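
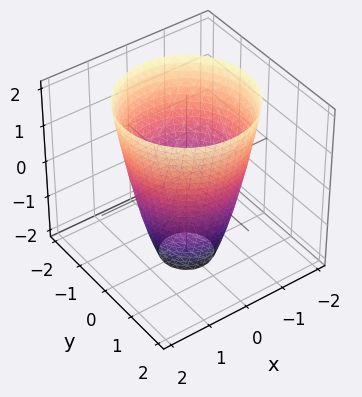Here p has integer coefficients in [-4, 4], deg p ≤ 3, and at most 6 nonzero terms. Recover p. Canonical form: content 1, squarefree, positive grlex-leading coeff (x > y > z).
2*x^2 + 2*y^2 - z - 3

First, deg p = 2. No degree-1 surface has this shape.
Next, symmetries: rotational symmetry about the z-axis ⇒ p depends on x, y only through x² + y².
Next, from the axis intercepts and sections: it misses every integer gridline on the z-axis; a circular section at z = 2 has radius between 1 and 2.
Finally, these observations pin down the coefficients.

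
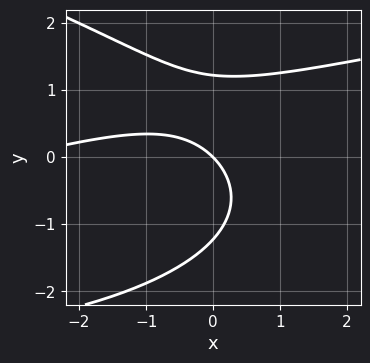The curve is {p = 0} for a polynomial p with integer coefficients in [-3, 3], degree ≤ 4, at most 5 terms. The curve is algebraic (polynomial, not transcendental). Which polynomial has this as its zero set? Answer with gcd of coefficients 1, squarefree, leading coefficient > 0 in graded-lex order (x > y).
2*y^3 - x^2 + 3*x*y - 3*x - 3*y

First, degree: no degree-2 curve has this shape, so deg p = 3.
Next, from the axis intercepts and sections: one y-axis crossing is at y = 0; it meets the x-axis at x = 0 (among the integer gridlines).
Finally, solving for integer coefficients yields p as stated.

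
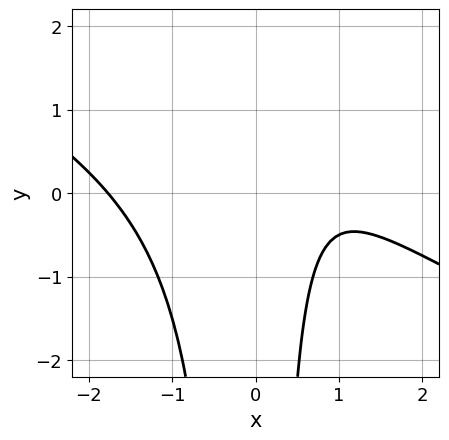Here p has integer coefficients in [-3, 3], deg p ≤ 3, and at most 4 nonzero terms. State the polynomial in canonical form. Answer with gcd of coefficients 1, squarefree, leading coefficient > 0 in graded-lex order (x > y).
(a) deg p = 3. The shape is more complex than any degree-2 curve.
(b) From the axis intercepts and sections: it misses every integer gridline on the y-axis.
(c) Together with the visible shape, these determine p as stated.

x^3 + 2*x^2*y - 2*x + 2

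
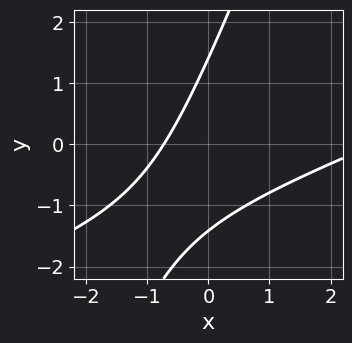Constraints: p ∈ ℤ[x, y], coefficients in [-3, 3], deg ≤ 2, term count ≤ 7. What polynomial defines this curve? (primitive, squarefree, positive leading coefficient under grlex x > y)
x^2 - 3*x*y + y^2 - 2*x - 2

First, degree: the shape is more complex than any degree-1 curve, so deg p = 2.
Finally, solving for integer coefficients yields p as stated.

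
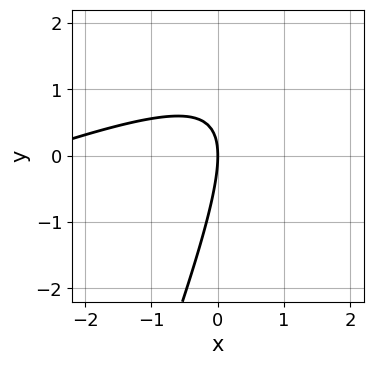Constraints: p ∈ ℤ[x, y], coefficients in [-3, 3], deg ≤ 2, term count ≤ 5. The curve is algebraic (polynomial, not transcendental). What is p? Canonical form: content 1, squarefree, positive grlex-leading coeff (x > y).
x^2 - 3*x*y + y^2 + 3*x

1. The degree is 2 — no degree-1 curve has this shape.
2. Reading off the gridlines: it meets the x-axis at x = 0 (among the integer gridlines); it crosses the y-axis at the gridline y = 0.
3. Putting this together gives p.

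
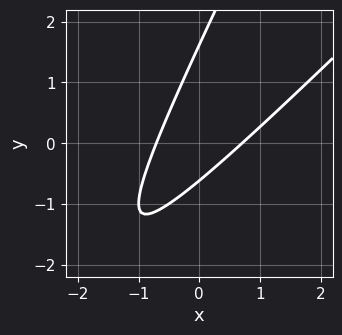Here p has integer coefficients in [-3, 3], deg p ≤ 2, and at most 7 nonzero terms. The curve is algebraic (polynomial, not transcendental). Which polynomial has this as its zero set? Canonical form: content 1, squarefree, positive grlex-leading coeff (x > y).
1. Degree: a generic line meets the curve in up to 2 points, so deg p = 2.
2. Matching integer coefficients to the picture gives p.

2*x^2 - 3*x*y + y^2 - y - 1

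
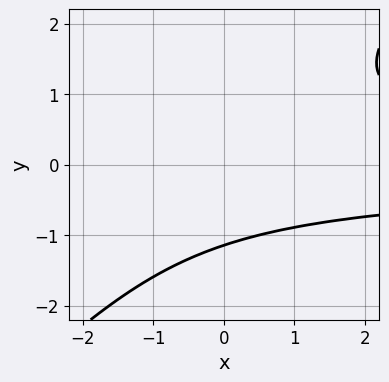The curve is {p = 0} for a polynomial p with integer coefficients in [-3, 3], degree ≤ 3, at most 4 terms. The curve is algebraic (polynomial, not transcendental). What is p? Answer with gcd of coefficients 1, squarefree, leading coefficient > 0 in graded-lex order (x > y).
Degree: no degree-2 curve has this shape, so deg p = 3.
Checking where it meets the axes: the curve avoids every integer x-axis point in the box.
Together with the visible shape, these determine p as stated.

2*x*y^2 - 2*y^3 - 3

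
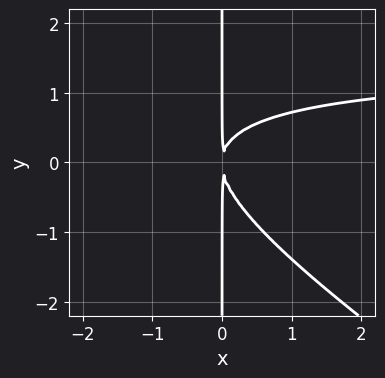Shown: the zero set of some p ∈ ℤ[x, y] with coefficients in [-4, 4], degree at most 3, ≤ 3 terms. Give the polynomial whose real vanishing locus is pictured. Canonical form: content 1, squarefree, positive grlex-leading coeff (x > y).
2*x^2*y + 3*x*y^2 - 3*x^2

deg p = 3.
Checking where it meets the axes: the visible y-axis segment lies entirely on the curve.
Assembling these constraints gives the stated polynomial.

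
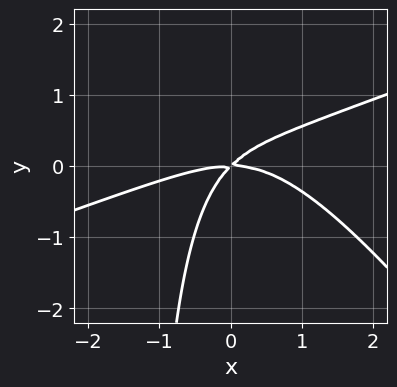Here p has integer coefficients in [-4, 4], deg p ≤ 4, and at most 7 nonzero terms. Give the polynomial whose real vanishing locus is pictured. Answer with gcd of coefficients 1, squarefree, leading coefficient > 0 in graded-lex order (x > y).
(a) Degree: a generic line meets the curve in up to 3 points, so deg p = 3.
(b) Checking where it meets the axes: it crosses the y-axis at the gridline y = 0; one x-axis crossing is at x = 0.
(c) Fitting integer coefficients to these (and the overall shape) gives p.

x^3 - 2*x^2*y - 2*x*y^2 + 3*x*y - 3*y^2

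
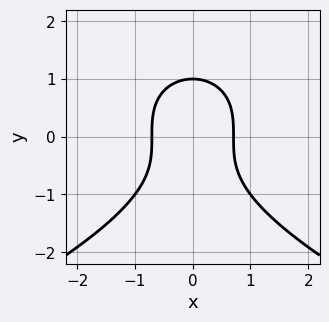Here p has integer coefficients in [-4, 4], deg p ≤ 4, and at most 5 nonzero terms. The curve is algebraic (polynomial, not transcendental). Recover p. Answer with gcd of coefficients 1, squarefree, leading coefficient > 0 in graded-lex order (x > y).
(a) The degree is 3 — a generic line meets the curve in up to 3 points.
(b) Symmetries: mirror symmetry x ↦ −x ⇒ only even powers of x.
(c) Observable constraints: one y-axis crossing is at y = 1.
(d) Together with the visible shape, these determine p as stated.

y^3 + 2*x^2 - 1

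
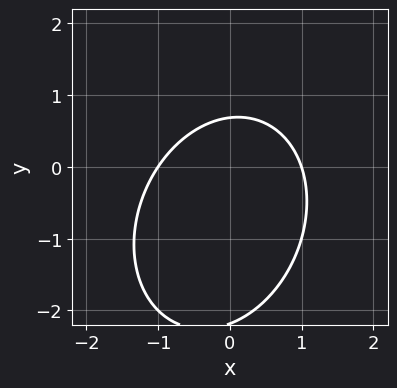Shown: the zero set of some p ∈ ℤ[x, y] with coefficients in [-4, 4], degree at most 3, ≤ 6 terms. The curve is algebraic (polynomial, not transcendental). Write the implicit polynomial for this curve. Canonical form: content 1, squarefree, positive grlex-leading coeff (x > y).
3*x^2 - x*y + 2*y^2 + 3*y - 3

(a) The degree is 2 — a generic line meets the curve in up to 2 points.
(b) Against the integer gridlines: among the integer gridlines, it crosses the x-axis at x ∈ {-1, 1}.
(c) Assembling these constraints gives the stated polynomial.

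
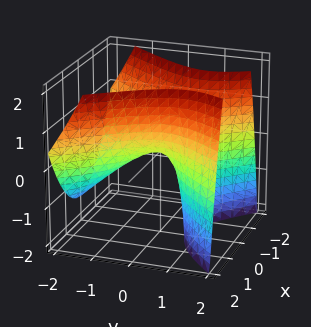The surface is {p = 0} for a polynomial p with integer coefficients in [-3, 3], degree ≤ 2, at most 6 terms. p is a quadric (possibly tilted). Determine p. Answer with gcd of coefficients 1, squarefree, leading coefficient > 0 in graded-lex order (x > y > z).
3*x^2 - 2*y^2 + 2*y*z - 2*z

The degree is 2 — the shape is more complex than any degree-1 surface.
Against the integer gridlines: one x-axis crossing is at x = 0; it meets the z-axis at z = 0 (among the integer gridlines).
The integer polynomial consistent with all of this is the stated p.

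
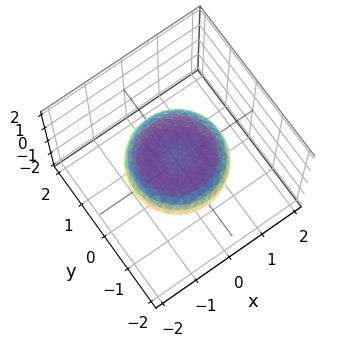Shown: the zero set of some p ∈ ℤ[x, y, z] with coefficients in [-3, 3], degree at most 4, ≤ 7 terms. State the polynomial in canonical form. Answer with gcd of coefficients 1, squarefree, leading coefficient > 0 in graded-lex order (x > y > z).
1. Degree: no degree-3 surface has this shape, so deg p = 4.
2. Symmetries: every cross-section ⟂ z is a circle, so x, y appear only via x² + y².
3. Observable constraints: a circular section at z = 0 has radius between 1 and 2.
4. These observations pin down the coefficients.

x^4 + 2*x^2*y^2 + y^4 - x^2 - y^2 + 3*z^2 - 1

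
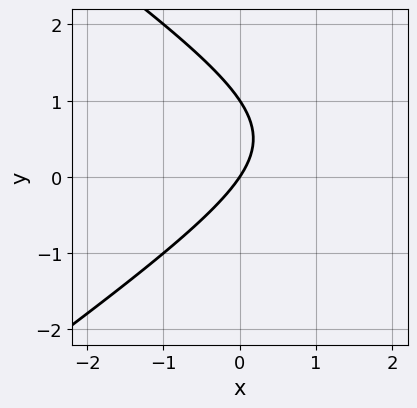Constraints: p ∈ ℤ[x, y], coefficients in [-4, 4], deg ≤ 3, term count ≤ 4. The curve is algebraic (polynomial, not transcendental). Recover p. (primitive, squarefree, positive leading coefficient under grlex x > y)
First, deg p = 2.
Then, from the axis intercepts and sections: the y-axis gridline crossings are at y ∈ {0, 1}; it crosses the x-axis at the gridline x = 0.
Finally, fitting integer coefficients to these (and the overall shape) gives p.

x^2 - 2*y^2 - 3*x + 2*y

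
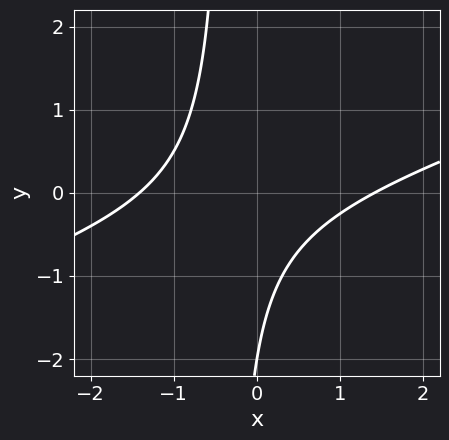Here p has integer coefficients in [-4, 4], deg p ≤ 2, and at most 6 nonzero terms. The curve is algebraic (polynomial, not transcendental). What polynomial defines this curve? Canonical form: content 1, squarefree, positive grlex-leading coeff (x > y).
x^2 - 3*x*y - y - 2

1. deg p = 2. No degree-1 curve has this shape.
2. From the visible intercepts: it crosses the y-axis at the gridline y = -2.
3. Putting this together gives p.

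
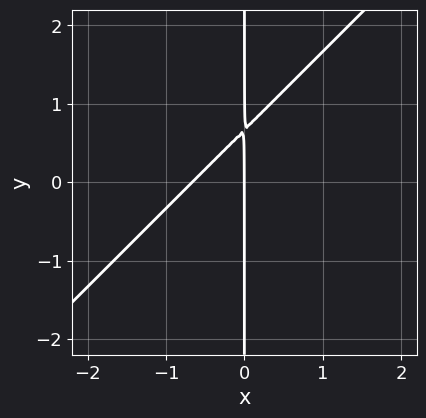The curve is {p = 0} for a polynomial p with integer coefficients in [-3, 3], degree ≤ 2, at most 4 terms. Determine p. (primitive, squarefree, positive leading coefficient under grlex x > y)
3*x^2 - 3*x*y + 2*x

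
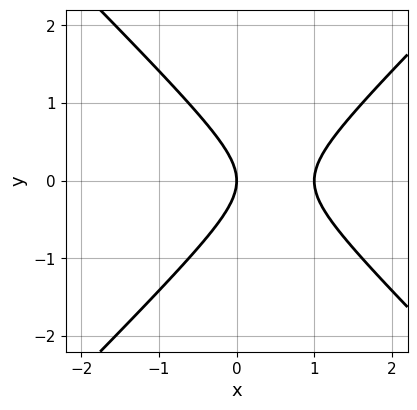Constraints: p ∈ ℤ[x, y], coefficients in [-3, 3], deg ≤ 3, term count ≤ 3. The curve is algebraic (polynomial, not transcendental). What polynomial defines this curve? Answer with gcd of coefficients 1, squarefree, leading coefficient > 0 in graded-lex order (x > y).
x^2 - y^2 - x

1. deg p = 2.
2. Symmetries: it's symmetric under y → −y, forcing even powers of y.
3. From the visible intercepts: the x-axis gridline crossings are at x ∈ {0, 1}; it crosses the y-axis at the gridline y = 0.
4. Putting this together gives p.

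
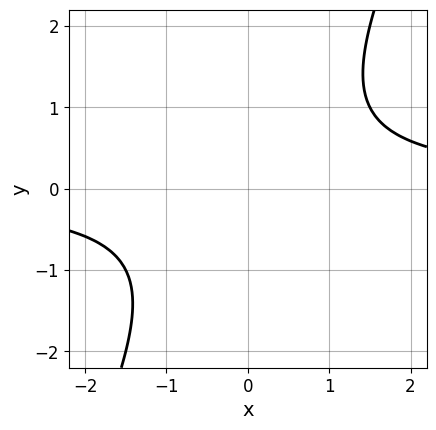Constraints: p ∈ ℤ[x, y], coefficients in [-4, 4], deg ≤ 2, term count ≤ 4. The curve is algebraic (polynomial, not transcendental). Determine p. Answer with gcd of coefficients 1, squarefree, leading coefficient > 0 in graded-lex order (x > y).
2*x*y - y^2 - 2

Degree: a generic line meets the curve in up to 2 points, so deg p = 2.
From the visible intercepts: no x-intercept at any integer in the box; the curve avoids every integer y-axis point in the box.
Putting this together gives p.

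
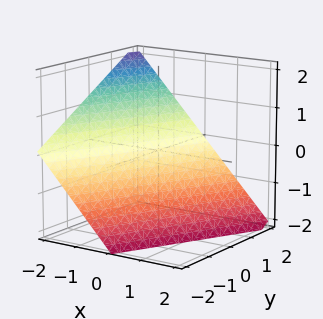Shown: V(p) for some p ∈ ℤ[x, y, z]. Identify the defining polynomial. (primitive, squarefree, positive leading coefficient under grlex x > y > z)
2*x - y + 2*z + 2

1. The degree is 1 — every cross-section is a straight line — this is a plane.
2. Checking where it meets the axes: it crosses the y-axis at the gridline y = 2; it meets the z-axis at z = -1 (among the integer gridlines); it meets the x-axis at x = -1 (among the integer gridlines).
3. Solving for integer coefficients yields p as stated.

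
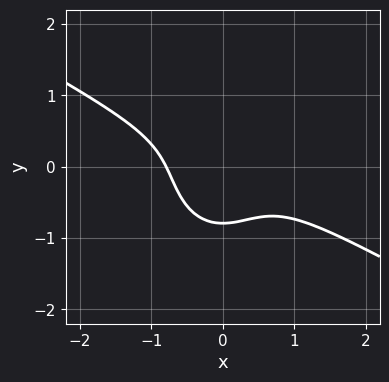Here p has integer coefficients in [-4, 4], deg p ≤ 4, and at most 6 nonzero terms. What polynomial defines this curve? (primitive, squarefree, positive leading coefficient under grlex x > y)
First, the degree is 3 — the shape is more complex than any degree-2 curve.
Finally, solving for integer coefficients yields p as stated.

2*x^3 + 3*x^2*y + 2*y^3 + 1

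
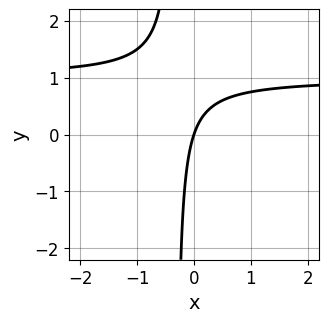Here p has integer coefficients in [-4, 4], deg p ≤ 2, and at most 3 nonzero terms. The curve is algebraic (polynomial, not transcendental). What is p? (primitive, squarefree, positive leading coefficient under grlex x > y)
3*x*y - 3*x + y

(a) The degree is 2 — no degree-1 curve has this shape.
(b) From the axis intercepts and sections: it crosses the y-axis at the gridline y = 0; it crosses the x-axis at the gridline x = 0.
(c) These observations pin down the coefficients.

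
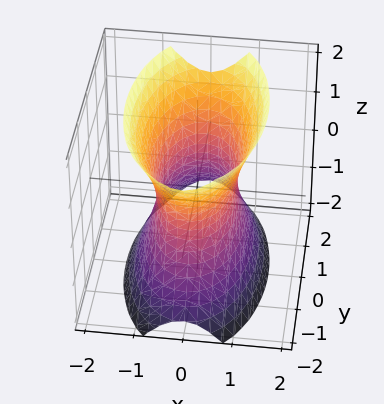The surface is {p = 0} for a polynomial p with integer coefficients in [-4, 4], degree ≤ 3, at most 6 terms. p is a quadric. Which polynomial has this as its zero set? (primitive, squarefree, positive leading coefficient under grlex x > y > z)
(a) deg p = 2. An hourglass — one-sheet hyperboloid; a quadric.
(b) Symmetries: the y ↦ −y reflection is a symmetry, so y appears only in even powers; mirror symmetry z ↦ −z ⇒ only even powers of z; mirror symmetry x ↦ −x ⇒ only even powers of x.
(c) Observable constraints: no z-intercept at any integer in the box.
(d) Putting this together gives p.

3*x^2 + y^2 - z^2 - 2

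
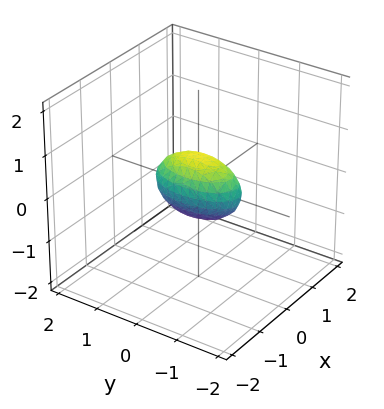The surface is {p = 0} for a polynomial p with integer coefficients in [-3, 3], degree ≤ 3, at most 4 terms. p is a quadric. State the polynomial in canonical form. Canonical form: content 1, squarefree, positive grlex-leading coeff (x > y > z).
(a) The degree is 2 — bounded and convex; a quadric.
(b) Symmetries: the y ↦ −y reflection is a symmetry, so y appears only in even powers; mirror symmetry z ↦ −z ⇒ only even powers of z; it's symmetric under x → −x, forcing even powers of x.
(c) From the axis intercepts and sections: the y-axis gridline crossings are at y ∈ {-1, 1}.
(d) Fitting integer coefficients to these (and the overall shape) gives p.

3*x^2 + y^2 + 2*z^2 - 1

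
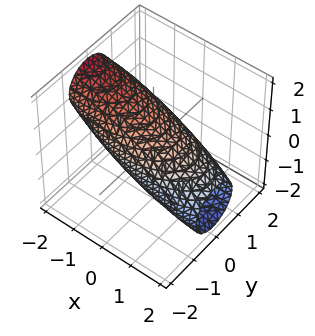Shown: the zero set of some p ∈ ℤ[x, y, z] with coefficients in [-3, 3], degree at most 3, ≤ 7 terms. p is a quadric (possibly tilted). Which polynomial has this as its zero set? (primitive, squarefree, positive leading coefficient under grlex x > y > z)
x^2 + 3*x*z + 3*y^2 + 3*z^2 - 3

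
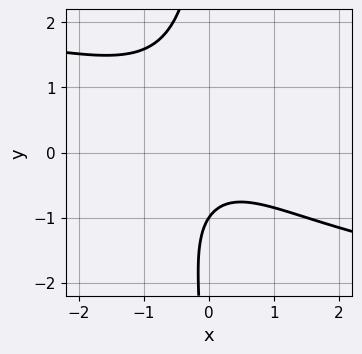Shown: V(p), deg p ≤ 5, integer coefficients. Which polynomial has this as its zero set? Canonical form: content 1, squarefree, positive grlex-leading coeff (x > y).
The degree is 4 — no degree-3 curve has this shape.
Observable constraints: it meets the y-axis at y = -1 (among the integer gridlines); the curve avoids every integer x-axis point in the box.
Assembling these constraints gives the stated polynomial.

x*y^3 + 2*x^2 + 2*x*y + 2*y + 2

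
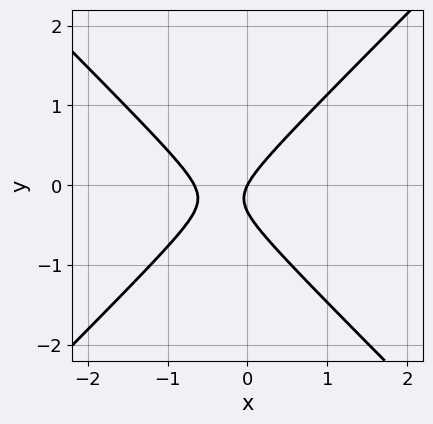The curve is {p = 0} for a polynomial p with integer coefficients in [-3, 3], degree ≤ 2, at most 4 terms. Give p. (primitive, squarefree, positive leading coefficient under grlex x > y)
3*x^2 - 3*y^2 + 2*x - y

(a) Degree: no degree-1 curve has this shape, so deg p = 2.
(b) Reading off the gridlines: it crosses the y-axis at the gridline y = 0; it crosses the x-axis at the gridline x = 0.
(c) The integer polynomial consistent with all of this is the stated p.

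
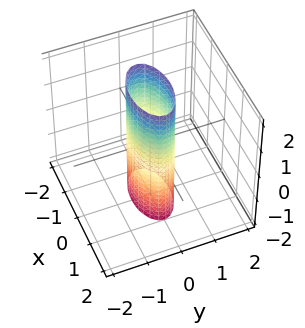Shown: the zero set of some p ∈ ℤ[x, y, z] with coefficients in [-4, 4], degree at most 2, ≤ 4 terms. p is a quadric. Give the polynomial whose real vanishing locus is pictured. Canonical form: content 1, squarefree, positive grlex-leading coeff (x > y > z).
x^2 + 3*y^2 - 1

First, deg p = 2. Constant cross-section along one axis; a quadric.
Next, symmetries: mirror symmetry x ↦ −x ⇒ only even powers of x; mirror symmetry y ↦ −y ⇒ only even powers of y; the z ↦ −z reflection is a symmetry, so z appears only in even powers.
Then, observable constraints: the surface avoids every integer z-axis point in the box; among the integer gridlines, it crosses the x-axis at x ∈ {-1, 1}.
Finally, the integer polynomial consistent with all of this is the stated p.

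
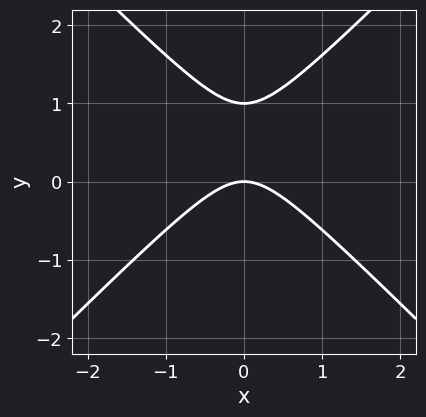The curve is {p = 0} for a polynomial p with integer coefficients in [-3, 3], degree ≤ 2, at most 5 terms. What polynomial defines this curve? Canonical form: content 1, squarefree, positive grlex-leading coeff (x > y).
(a) deg p = 2. A generic line meets the curve in up to 2 points.
(b) Symmetries: it's symmetric under x → −x, forcing even powers of x.
(c) Observable constraints: among the integer gridlines, it crosses the y-axis at y ∈ {0, 1}; it crosses the x-axis at the gridline x = 0.
(d) Matching integer coefficients to the picture gives p.

x^2 - y^2 + y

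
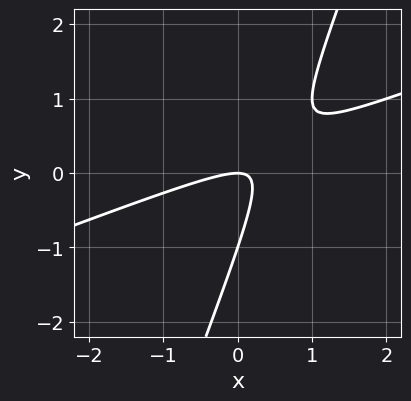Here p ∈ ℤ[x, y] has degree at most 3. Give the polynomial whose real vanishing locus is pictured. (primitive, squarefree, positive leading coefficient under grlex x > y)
x^2 - 3*x*y + y^2 + y

(a) deg p = 2. No degree-1 curve has this shape.
(b) From the axis intercepts and sections: one x-axis crossing is at x = 0; the y-axis gridline crossings are at y ∈ {-1, 0}.
(c) Putting this together gives p.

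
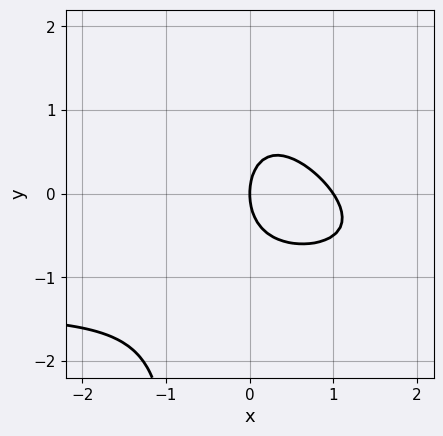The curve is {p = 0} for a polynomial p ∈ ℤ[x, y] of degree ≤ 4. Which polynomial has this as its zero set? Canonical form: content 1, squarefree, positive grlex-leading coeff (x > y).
(a) deg p = 3. The shape is more complex than any degree-2 curve.
(b) Against the integer gridlines: one y-axis crossing is at y = 0; among the integer gridlines, it crosses the x-axis at x ∈ {0, 1}.
(c) Fitting integer coefficients to these (and the overall shape) gives p.

2*x^2*y + 2*x*y^2 + 3*x^2 + 2*y^2 - 3*x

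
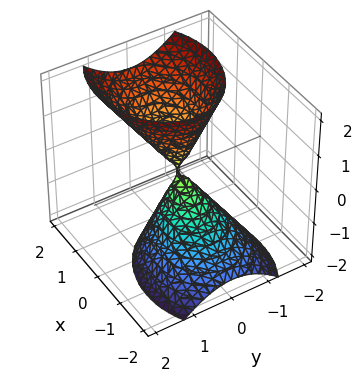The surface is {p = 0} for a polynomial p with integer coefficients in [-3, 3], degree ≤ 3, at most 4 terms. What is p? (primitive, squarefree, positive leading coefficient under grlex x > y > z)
First, I count 2 distinct pieces.
Next, the degree is 2 — a generic line meets the surface in up to 2 points.
Then, from the visible intercepts: it meets the z-axis at z = 0 (among the integer gridlines); one y-axis crossing is at y = 0; it crosses the x-axis at the gridline x = 0.
Finally, putting this together gives p.

2*x^2 - 2*x*z + 3*y^2 - z^2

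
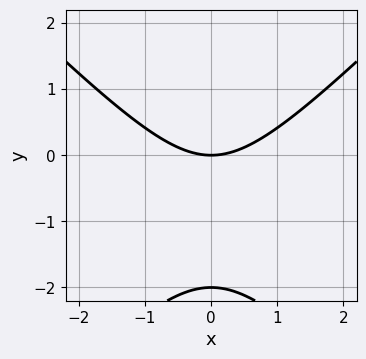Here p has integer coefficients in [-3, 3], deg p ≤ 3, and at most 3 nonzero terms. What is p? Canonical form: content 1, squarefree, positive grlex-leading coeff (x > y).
x^2 - y^2 - 2*y

(a) Degree: no degree-1 curve has this shape, so deg p = 2.
(b) Symmetries: mirror symmetry x ↦ −x ⇒ only even powers of x.
(c) From the axis intercepts and sections: among the integer gridlines, it crosses the y-axis at y ∈ {-2, 0}; it meets the x-axis at x = 0 (among the integer gridlines).
(d) The integer polynomial consistent with all of this is the stated p.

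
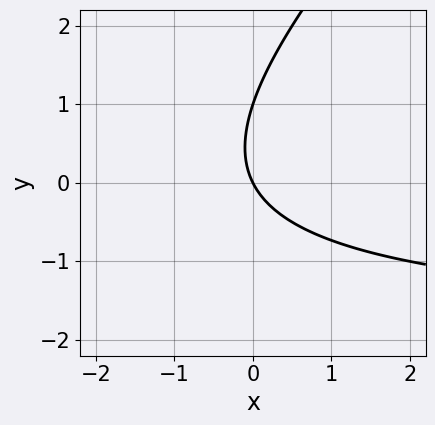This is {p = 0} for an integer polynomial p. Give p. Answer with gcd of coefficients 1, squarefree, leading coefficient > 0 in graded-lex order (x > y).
x*y - y^2 + 2*x + y

1. Degree: the shape is more complex than any degree-1 curve, so deg p = 2.
2. From the axis intercepts and sections: it crosses the x-axis at the gridline x = 0; the y-axis gridline crossings are at y ∈ {0, 1}.
3. Solving for integer coefficients yields p as stated.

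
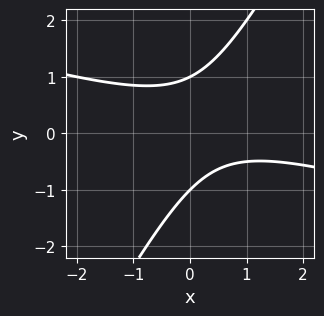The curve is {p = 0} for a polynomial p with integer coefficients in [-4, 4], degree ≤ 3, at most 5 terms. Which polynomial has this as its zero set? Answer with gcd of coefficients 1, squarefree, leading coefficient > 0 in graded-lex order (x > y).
x^2 + 3*x*y - 2*y^2 - x + 2

1. The degree is 2 — the shape is more complex than any degree-1 curve.
2. From the axis intercepts and sections: among the integer gridlines, it crosses the y-axis at y ∈ {-1, 1}; it misses every integer gridline on the x-axis.
3. Together with the visible shape, these determine p as stated.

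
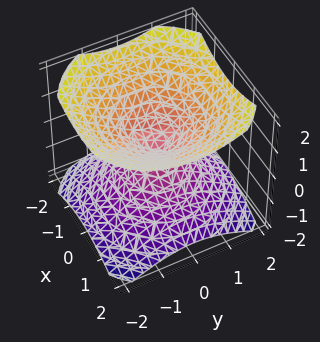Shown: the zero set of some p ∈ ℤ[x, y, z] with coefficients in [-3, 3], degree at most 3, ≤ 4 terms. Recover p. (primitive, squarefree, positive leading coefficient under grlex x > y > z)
2*x^2 + 2*y^2 - 3*z^2

First, the picture has 2 separate pieces. Treating them together as one polynomial.
Next, degree: a double cone through the origin; a quadric, so deg p = 2.
Next, by symmetry, every cross-section ⟂ z is a circle, so x, y appear only via x² + y²; it's symmetric under z → −z, forcing even powers of z.
Then, against the integer gridlines: a circular section at z = -1 has radius between 1 and 2; one y-axis crossing is at y = 0.
Finally, these observations pin down the coefficients.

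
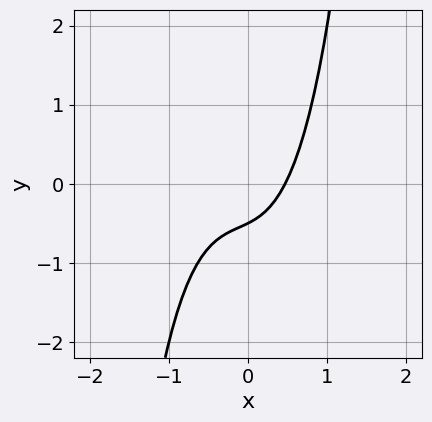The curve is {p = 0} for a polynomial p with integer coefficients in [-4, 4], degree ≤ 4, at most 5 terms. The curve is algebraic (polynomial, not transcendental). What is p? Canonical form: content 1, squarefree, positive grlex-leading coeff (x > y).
3*x^3 + x^2 + x - 2*y - 1

1. Degree: no degree-2 curve has this shape, so deg p = 3.
2. Solving for integer coefficients yields p as stated.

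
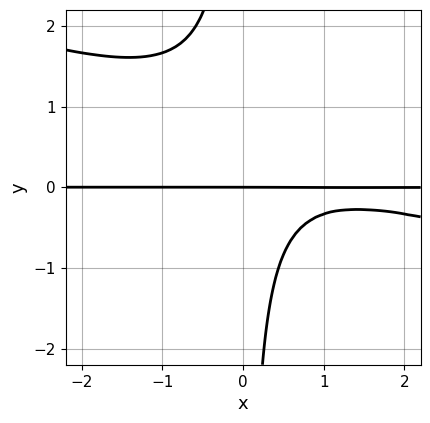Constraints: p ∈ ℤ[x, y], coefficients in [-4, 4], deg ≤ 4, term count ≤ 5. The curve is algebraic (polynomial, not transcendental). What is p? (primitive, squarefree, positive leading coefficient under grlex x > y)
First, deg p = 3. The shape is more complex than any degree-2 curve.
Then, from the axis intercepts and sections: every point of the x-axis in the box is on the curve; it meets the y-axis at y = 0 (among the integer gridlines).
Finally, the integer polynomial consistent with all of this is the stated p.

x^2*y + 3*x*y^2 - 2*x*y + 2*y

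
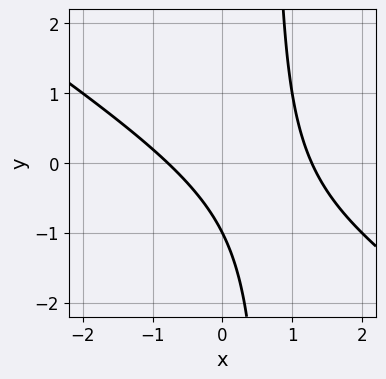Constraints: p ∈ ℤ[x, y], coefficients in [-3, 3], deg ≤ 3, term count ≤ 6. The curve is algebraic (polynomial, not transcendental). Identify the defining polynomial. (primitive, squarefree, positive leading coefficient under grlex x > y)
2*x^2 + 3*x*y - x - 2*y - 2

(a) Degree: no degree-1 curve has this shape, so deg p = 2.
(b) Against the integer gridlines: it meets the y-axis at y = -1 (among the integer gridlines).
(c) The integer polynomial consistent with all of this is the stated p.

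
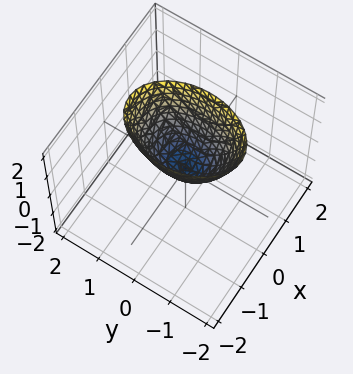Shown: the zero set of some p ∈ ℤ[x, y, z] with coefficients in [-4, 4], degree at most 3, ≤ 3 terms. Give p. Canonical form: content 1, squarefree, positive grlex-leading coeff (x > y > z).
deg p = 2.
Symmetries: the y ↦ −y reflection is a symmetry, so y appears only in even powers; mirror symmetry x ↦ −x ⇒ only even powers of x.
Reading off the gridlines: it crosses the x-axis at the gridline x = 0; it crosses the z-axis at the gridline z = 0; it meets the y-axis at y = 0 (among the integer gridlines).
Assembling these constraints gives the stated polynomial.

2*x^2 + y^2 - z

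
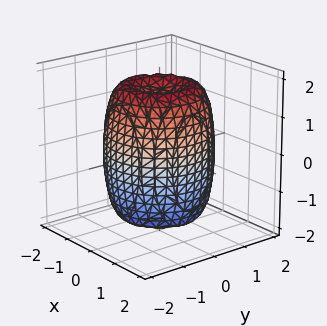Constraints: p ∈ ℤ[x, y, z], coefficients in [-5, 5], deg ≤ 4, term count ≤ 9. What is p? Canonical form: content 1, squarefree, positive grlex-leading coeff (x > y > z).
deg p = 4.
Symmetries: the surface is invariant under rotation about z: p = q(x² + y², z).
Against the integer gridlines: a circular section at z = 0 has radius between 1 and 2.
Assembling these constraints gives the stated polynomial.

2*x^4 + 4*x^2*y^2 + 2*y^4 - 3*x^2 - 3*y^2 + z^2 - 2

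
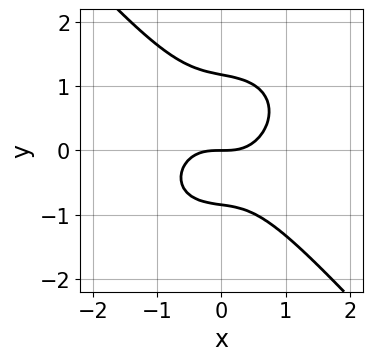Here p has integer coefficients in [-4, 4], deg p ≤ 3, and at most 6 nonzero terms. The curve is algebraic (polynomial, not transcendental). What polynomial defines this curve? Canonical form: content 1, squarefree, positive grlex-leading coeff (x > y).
First, the degree is 3 — a generic line meets the curve in up to 3 points.
Next, checking where it meets the axes: it meets the x-axis at x = 0 (among the integer gridlines); it crosses the y-axis at the gridline y = 0.
Finally, assembling these constraints gives the stated polynomial.

3*x^3 + x*y^2 + 3*y^3 - y^2 - 3*y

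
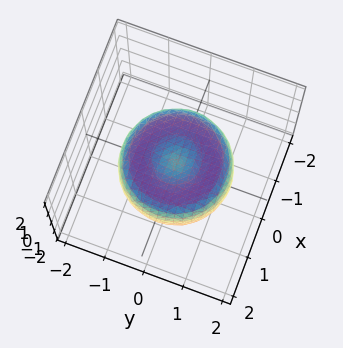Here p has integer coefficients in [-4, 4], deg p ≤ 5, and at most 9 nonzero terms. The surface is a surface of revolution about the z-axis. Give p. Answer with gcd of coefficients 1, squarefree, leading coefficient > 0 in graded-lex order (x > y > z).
1. The degree is 4 — no degree-3 surface has this shape.
2. By symmetry, every cross-section ⟂ z is a circle, so x, y appear only via x² + y².
3. Checking where it meets the axes: a circular section at z = 0 has radius between 1 and 2.
4. Putting this together gives p.

2*x^4 + 4*x^2*y^2 + 2*y^4 - 3*x^2 - 3*y^2 + 3*z^2 - 1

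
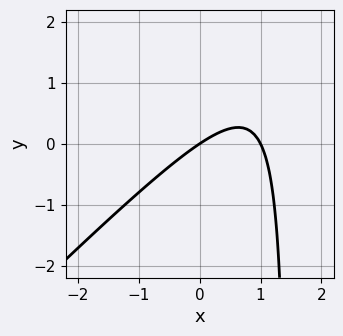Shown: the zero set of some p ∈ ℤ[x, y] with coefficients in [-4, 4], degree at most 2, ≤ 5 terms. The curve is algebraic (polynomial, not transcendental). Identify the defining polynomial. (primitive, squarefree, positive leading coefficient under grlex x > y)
2*x^2 - 2*x*y - 2*x + 3*y

1. Degree: no degree-1 curve has this shape, so deg p = 2.
2. Observable constraints: it meets the y-axis at y = 0 (among the integer gridlines); the x-axis gridline crossings are at x ∈ {0, 1}.
3. Matching integer coefficients to the picture gives p.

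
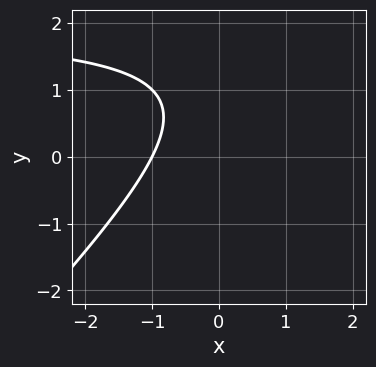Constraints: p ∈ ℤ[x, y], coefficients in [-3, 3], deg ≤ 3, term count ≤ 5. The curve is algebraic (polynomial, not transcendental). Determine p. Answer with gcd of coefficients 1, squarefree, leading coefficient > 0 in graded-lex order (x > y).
x*y - y^2 - 2*x + 2*y - 2

Degree: no degree-1 curve has this shape, so deg p = 2.
Reading off the gridlines: it meets the x-axis at x = -1 (among the integer gridlines); it misses every integer gridline on the y-axis.
Fitting integer coefficients to these (and the overall shape) gives p.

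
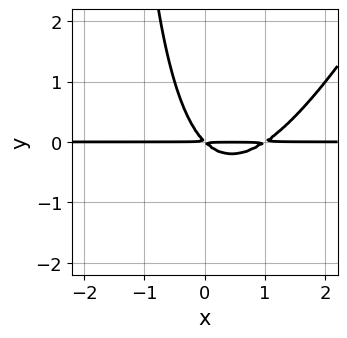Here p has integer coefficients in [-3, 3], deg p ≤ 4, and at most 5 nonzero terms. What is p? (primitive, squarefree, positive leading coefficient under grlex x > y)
2*x^2*y - x*y^2 - 2*x*y - 2*y^2

Degree: the shape is more complex than any degree-2 curve, so deg p = 3.
Reading off the gridlines: every point of the x-axis in the box is on the curve.
Assembling these constraints gives the stated polynomial.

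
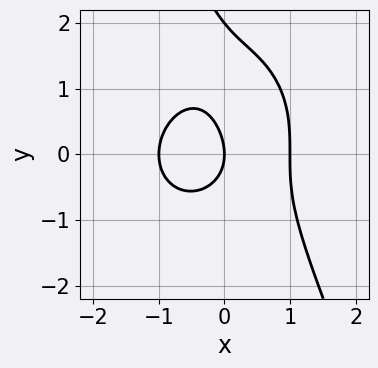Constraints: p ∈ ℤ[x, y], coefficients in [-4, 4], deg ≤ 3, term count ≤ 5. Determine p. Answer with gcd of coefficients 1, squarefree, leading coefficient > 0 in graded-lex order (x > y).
3*x^3 + 2*x*y^2 + y^3 - 2*y^2 - 3*x

1. deg p = 3. A generic line meets the curve in up to 3 points.
2. Observable constraints: the x-axis gridline crossings are at x ∈ {-1, 0, 1}; the y-axis gridline crossings are at y ∈ {0, 2}.
3. Putting this together gives p.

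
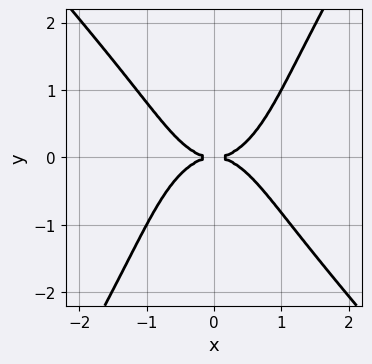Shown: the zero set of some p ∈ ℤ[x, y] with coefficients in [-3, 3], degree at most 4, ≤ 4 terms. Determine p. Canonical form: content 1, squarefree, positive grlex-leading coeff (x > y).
(a) The degree is 4 — no degree-3 curve has this shape.
(b) Checking where it meets the axes: it meets the x-axis at x = 0 (among the integer gridlines); one y-axis crossing is at y = 0.
(c) Together with the visible shape, these determine p as stated.

3*x^4 + x*y^3 - y^4 - 3*y^2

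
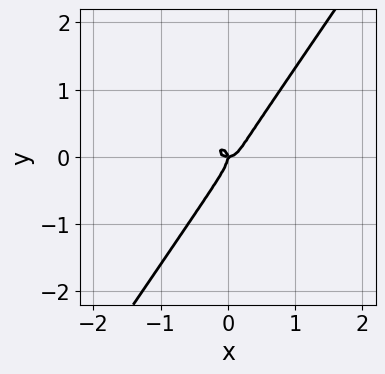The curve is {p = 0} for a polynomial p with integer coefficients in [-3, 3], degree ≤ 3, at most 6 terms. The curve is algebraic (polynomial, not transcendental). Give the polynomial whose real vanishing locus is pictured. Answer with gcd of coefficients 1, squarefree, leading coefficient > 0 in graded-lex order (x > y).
3*x^3 + 3*x*y^2 - 3*y^3 - x*y

1. deg p = 3. No degree-2 curve has this shape.
2. Observable constraints: one y-axis crossing is at y = 0; it meets the x-axis at x = 0 (among the integer gridlines).
3. Solving for integer coefficients yields p as stated.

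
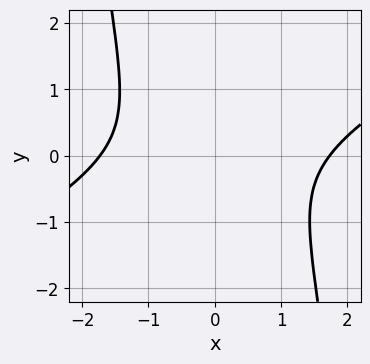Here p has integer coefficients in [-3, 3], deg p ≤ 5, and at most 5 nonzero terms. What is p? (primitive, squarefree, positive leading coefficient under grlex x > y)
x^4 - 2*x^3*y - 2*x^2 - 3*y^2 - 3

First, degree: a generic line meets the curve in up to 4 points, so deg p = 4.
Then, from the axis intercepts and sections: no y-intercept at any integer in the box.
Finally, the integer polynomial consistent with all of this is the stated p.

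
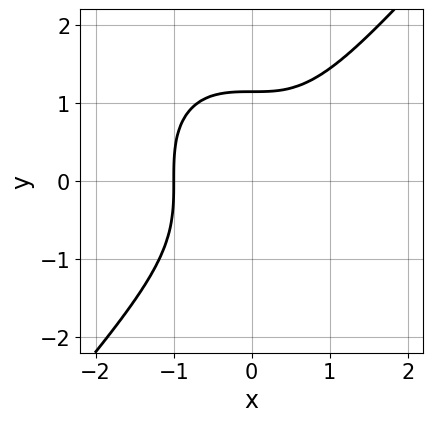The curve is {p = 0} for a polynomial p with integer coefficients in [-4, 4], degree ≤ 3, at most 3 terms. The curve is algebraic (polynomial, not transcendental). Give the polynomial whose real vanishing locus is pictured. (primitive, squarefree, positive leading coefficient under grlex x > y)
3*x^3 - 2*y^3 + 3

Degree: the shape is more complex than any degree-2 curve, so deg p = 3.
Reading off the gridlines: it crosses the x-axis at the gridline x = -1.
Together with the visible shape, these determine p as stated.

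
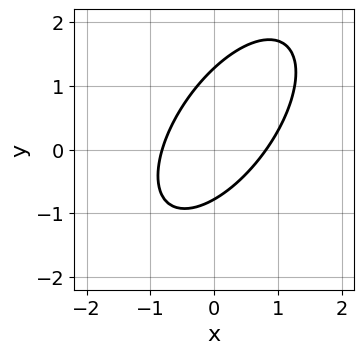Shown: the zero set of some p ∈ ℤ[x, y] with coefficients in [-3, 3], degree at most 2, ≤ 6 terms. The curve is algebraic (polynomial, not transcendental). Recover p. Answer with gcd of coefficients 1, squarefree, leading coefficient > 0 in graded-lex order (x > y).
First, the degree is 2 — the shape is more complex than any degree-1 curve.
Finally, the integer polynomial consistent with all of this is the stated p.

3*x^2 - 3*x*y + 2*y^2 - y - 2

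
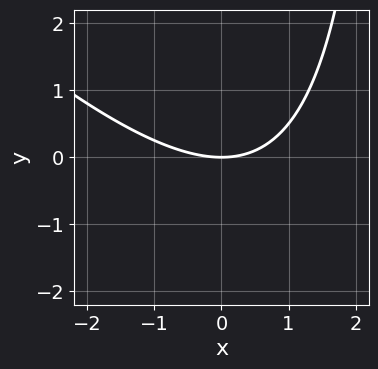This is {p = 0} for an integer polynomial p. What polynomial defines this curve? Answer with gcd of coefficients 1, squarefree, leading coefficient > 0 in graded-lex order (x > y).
x^2 + x*y - 3*y

(a) The degree is 2 — a generic line meets the curve in up to 2 points.
(b) Observable constraints: it meets the y-axis at y = 0 (among the integer gridlines); it meets the x-axis at x = 0 (among the integer gridlines).
(c) These observations pin down the coefficients.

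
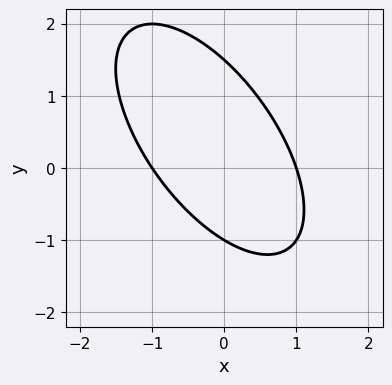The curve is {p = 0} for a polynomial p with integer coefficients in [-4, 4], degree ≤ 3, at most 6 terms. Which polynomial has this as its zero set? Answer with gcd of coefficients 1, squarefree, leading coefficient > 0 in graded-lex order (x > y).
1. deg p = 2.
2. From the visible intercepts: among the integer gridlines, it crosses the x-axis at x ∈ {-1, 1}; one y-axis crossing is at y = -1.
3. Assembling these constraints gives the stated polynomial.

3*x^2 + 3*x*y + 2*y^2 - y - 3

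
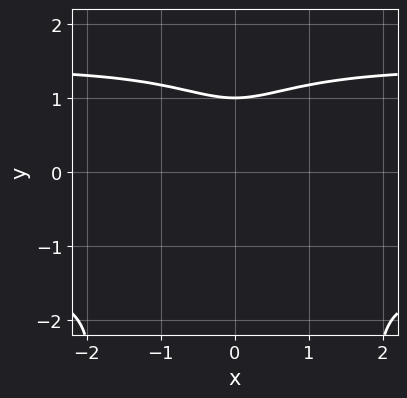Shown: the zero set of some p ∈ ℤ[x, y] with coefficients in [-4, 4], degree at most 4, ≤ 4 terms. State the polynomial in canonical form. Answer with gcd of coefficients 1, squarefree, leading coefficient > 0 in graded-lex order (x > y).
The degree is 4 — the shape is more complex than any degree-3 curve.
Symmetries: the x ↦ −x reflection is a symmetry, so x appears only in even powers.
Against the integer gridlines: one y-axis crossing is at y = 1; it misses every integer gridline on the x-axis.
Fitting integer coefficients to these (and the overall shape) gives p.

x^2*y^2 + y^3 - 2*x^2 - 1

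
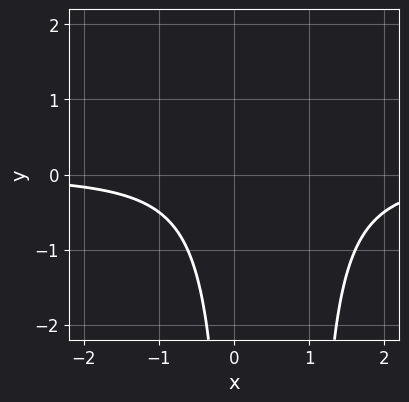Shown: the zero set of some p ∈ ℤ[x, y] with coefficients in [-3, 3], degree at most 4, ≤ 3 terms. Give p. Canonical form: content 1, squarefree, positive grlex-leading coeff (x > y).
1. The degree is 3 — the shape is more complex than any degree-2 curve.
2. Against the integer gridlines: no x-intercept at any integer in the box; no y-intercept at any integer in the box.
3. Matching integer coefficients to the picture gives p.

x^2*y - x*y + 1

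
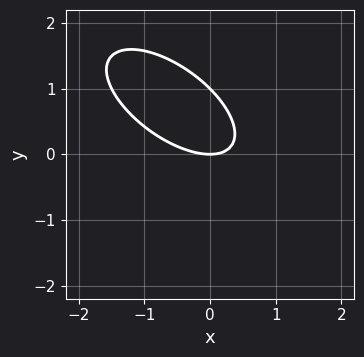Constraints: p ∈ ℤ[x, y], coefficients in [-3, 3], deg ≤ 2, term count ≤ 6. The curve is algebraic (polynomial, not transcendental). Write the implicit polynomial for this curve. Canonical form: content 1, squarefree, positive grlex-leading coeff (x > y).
2*x^2 + 3*x*y + 3*y^2 - 3*y

Degree: no degree-1 curve has this shape, so deg p = 2.
Observable constraints: among the integer gridlines, it crosses the y-axis at y ∈ {0, 1}; one x-axis crossing is at x = 0.
Putting this together gives p.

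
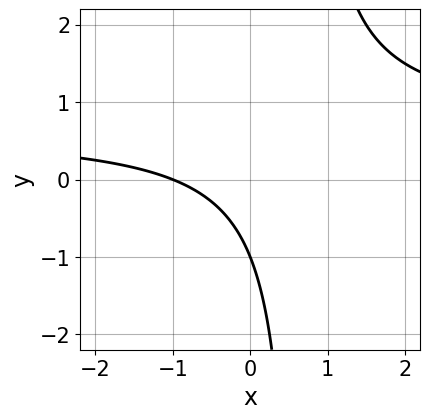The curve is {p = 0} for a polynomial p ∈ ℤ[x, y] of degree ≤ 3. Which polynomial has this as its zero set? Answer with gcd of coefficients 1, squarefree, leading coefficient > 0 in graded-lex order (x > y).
3*x*y - 2*x - 2*y - 2

(a) deg p = 2.
(b) Reading off the gridlines: it crosses the y-axis at the gridline y = -1; it meets the x-axis at x = -1 (among the integer gridlines).
(c) Matching integer coefficients to the picture gives p.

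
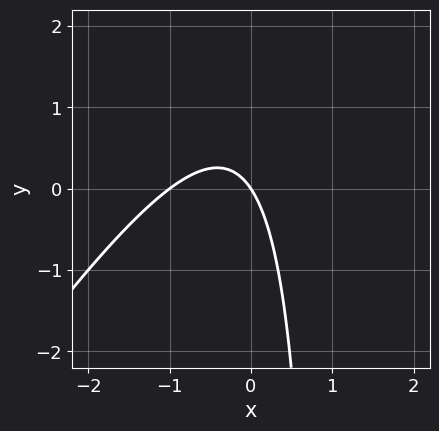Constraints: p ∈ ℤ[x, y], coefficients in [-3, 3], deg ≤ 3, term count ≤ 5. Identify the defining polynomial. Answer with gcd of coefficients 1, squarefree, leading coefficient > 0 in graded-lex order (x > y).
3*x^2 - 2*x*y + 3*x + 2*y

(a) Degree: the shape is more complex than any degree-1 curve, so deg p = 2.
(b) Reading off the gridlines: among the integer gridlines, it crosses the x-axis at x ∈ {-1, 0}; it crosses the y-axis at the gridline y = 0.
(c) Matching integer coefficients to the picture gives p.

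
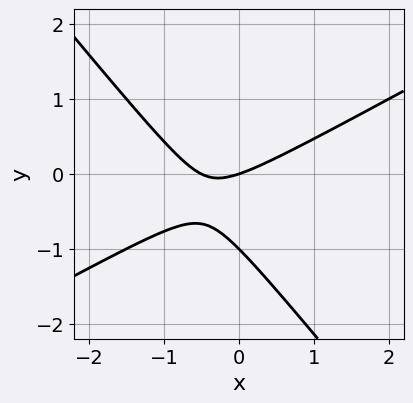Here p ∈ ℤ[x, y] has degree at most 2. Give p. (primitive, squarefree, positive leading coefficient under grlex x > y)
1. Degree: the shape is more complex than any degree-1 curve, so deg p = 2.
2. From the visible intercepts: one x-axis crossing is at x = 0; among the integer gridlines, it crosses the y-axis at y ∈ {-1, 0}.
3. These observations pin down the coefficients.

2*x^2 - 2*x*y - 3*y^2 + x - 3*y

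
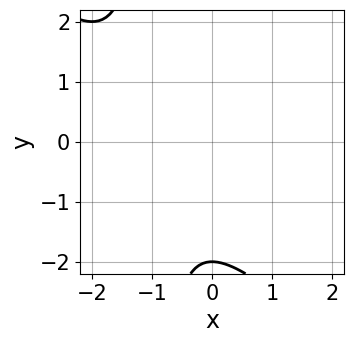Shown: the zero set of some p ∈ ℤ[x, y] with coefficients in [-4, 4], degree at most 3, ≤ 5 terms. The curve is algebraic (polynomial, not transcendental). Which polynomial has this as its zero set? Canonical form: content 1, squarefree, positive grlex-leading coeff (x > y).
1. The degree is 2 — the shape is more complex than any degree-1 curve.
2. Observable constraints: it misses every integer gridline on the x-axis; it crosses the y-axis at the gridline y = -2.
3. Solving for integer coefficients yields p as stated.

x^2 + x*y + 2*x + y + 2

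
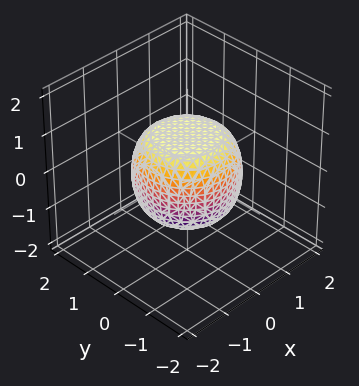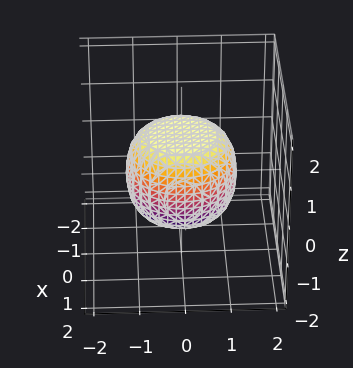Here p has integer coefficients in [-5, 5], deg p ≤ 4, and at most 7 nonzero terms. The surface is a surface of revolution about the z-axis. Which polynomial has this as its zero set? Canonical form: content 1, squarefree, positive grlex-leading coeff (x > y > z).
2*x^4 + 4*x^2*y^2 + 2*y^4 - x^2 - y^2 + 3*z^2 - 3

1. deg p = 4. A generic line meets the surface in up to 4 points.
2. Symmetry: the z-axis is an axis of rotation, so x and y enter only as x² + y².
3. Reading off the gridlines: the z-axis gridline crossings are at z ∈ {-1, 1}; a circular section at z = 1 has radius between 0 and 1.
4. Solving for integer coefficients yields p as stated.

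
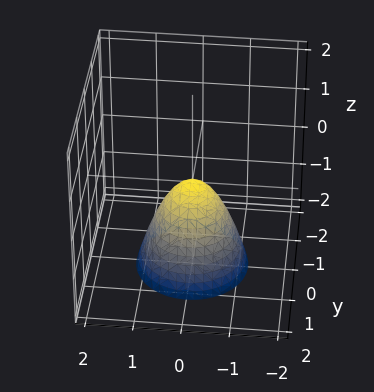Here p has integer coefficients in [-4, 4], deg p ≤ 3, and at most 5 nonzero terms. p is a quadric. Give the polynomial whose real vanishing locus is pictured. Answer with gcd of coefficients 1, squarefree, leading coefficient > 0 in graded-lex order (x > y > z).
First, deg p = 2. A paraboloid; a quadric.
Then, symmetry: the surface is invariant under rotation about z: p = q(x² + y², z).
Then, against the integer gridlines: a circular section at z = -1 has radius between 0 and 1; it meets the z-axis at z = 0 (among the integer gridlines); it crosses the y-axis at the gridline y = 0; it crosses the x-axis at the gridline x = 0.
Finally, matching integer coefficients to the picture gives p.

3*x^2 + 3*y^2 + 2*z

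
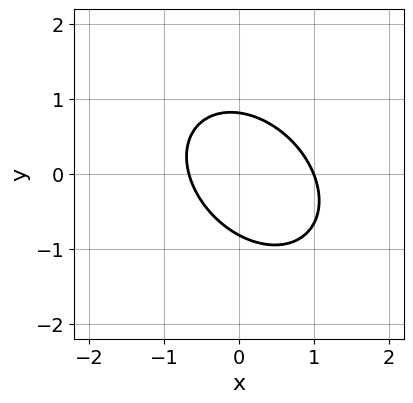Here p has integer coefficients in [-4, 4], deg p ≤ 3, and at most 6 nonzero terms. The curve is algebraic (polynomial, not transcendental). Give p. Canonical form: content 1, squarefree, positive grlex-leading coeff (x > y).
1. The degree is 2 — a generic line meets the curve in up to 2 points.
2. Observable constraints: one x-axis crossing is at x = 1.
3. Together with the visible shape, these determine p as stated.

3*x^2 + 2*x*y + 3*y^2 - x - 2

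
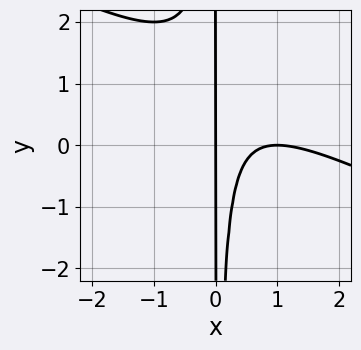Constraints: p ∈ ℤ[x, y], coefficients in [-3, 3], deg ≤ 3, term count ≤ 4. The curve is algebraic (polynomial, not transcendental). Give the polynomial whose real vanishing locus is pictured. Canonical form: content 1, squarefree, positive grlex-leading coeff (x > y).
x^3 + 2*x^2*y - 2*x^2 + x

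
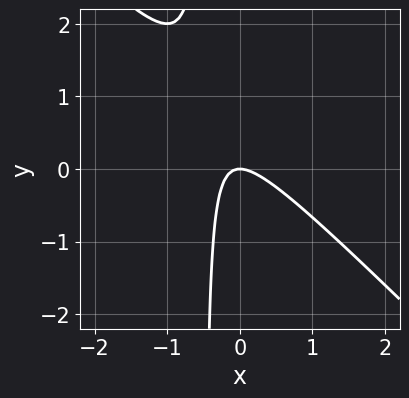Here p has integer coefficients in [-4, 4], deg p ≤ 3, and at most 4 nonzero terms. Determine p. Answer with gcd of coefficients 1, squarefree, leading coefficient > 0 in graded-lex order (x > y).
1. Degree: no degree-1 curve has this shape, so deg p = 2.
2. Against the integer gridlines: it meets the x-axis at x = 0 (among the integer gridlines); it meets the y-axis at y = 0 (among the integer gridlines).
3. Solving for integer coefficients yields p as stated.

2*x^2 + 2*x*y + y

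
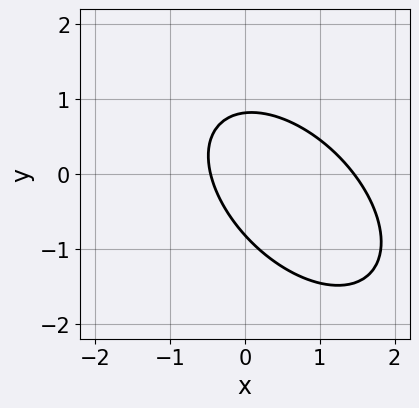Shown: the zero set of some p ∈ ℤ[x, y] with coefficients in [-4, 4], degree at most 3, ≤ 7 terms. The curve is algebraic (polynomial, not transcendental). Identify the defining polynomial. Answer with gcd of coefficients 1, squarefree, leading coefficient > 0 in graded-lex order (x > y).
Degree: a generic line meets the curve in up to 2 points, so deg p = 2.
The integer polynomial consistent with all of this is the stated p.

3*x^2 + 3*x*y + 3*y^2 - 3*x - 2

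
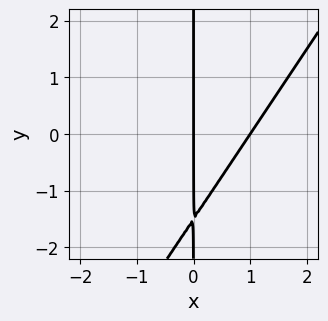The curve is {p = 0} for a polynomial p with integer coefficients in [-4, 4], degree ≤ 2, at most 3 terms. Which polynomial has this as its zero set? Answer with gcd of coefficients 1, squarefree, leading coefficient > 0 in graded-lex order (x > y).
3*x^2 - 2*x*y - 3*x

deg p = 2. A generic line meets the curve in up to 2 points.
Checking where it meets the axes: the visible y-axis segment lies entirely on the curve; among the integer gridlines, it crosses the x-axis at x ∈ {0, 1}.
Fitting integer coefficients to these (and the overall shape) gives p.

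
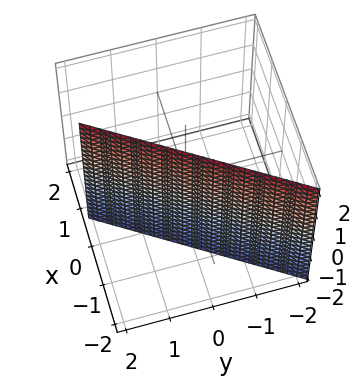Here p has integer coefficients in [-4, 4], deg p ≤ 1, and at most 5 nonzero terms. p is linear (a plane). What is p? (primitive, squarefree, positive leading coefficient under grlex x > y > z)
The degree is 1 — every cross-section is a straight line — this is a plane.
Reading off the gridlines: one y-axis crossing is at y = 1; it misses every integer gridline on the z-axis.
Putting this together gives p.

3*x - 2*y + 2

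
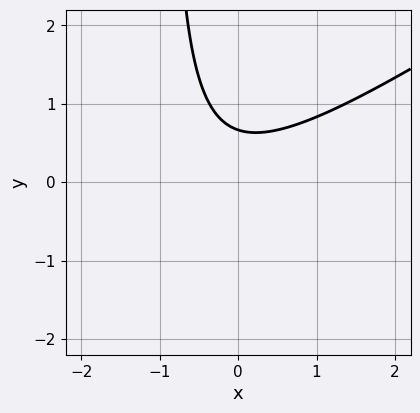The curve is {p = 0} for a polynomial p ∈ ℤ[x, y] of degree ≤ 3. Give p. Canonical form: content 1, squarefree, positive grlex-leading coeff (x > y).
First, the degree is 2 — no degree-1 curve has this shape.
Then, reading off the gridlines: the curve avoids every integer x-axis point in the box.
Finally, matching integer coefficients to the picture gives p.

2*x^2 - 3*x*y + x - 3*y + 2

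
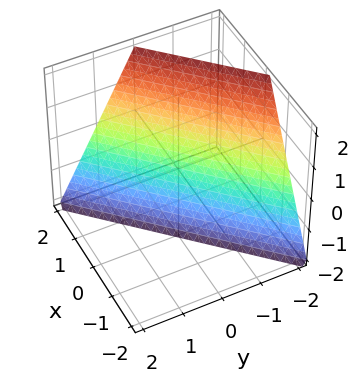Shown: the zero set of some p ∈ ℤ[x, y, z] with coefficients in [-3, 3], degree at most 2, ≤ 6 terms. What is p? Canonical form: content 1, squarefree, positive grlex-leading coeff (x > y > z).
1. Degree: every cross-section is a straight line — this is a plane, so deg p = 1.
2. From the visible intercepts: it meets the z-axis at z = -2 (among the integer gridlines); one y-axis crossing is at y = -1.
3. Together with the visible shape, these determine p as stated. Check: (1, 0, 0) on the x-axis lies on the surface, and p(1, 0, 0) = 0. ✓

2*x - 2*y - z - 2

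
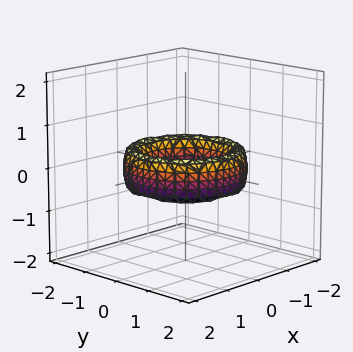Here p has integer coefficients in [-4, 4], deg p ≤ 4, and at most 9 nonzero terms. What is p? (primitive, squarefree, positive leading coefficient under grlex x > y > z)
x^4 + 2*x^2*y^2 + y^4 - 3*x^2 - 3*y^2 + z^2 + 2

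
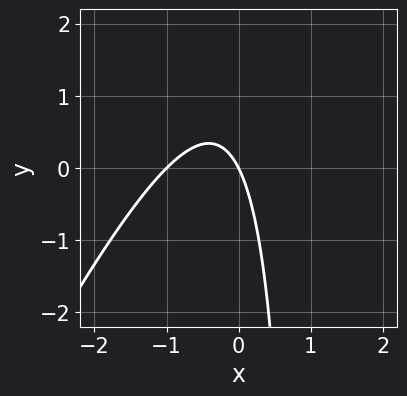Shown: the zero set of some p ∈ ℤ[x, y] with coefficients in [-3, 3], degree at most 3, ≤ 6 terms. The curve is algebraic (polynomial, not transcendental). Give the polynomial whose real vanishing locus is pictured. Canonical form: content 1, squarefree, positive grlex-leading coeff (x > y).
1. The degree is 2 — a generic line meets the curve in up to 2 points.
2. From the axis intercepts and sections: it crosses the y-axis at the gridline y = 0; the x-axis gridline crossings are at x ∈ {-1, 0}.
3. Matching integer coefficients to the picture gives p.

2*x^2 - x*y + 2*x + y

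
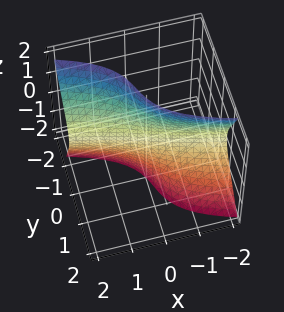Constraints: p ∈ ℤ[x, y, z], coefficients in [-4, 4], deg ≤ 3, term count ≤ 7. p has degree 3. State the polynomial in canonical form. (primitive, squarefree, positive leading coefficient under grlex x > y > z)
x*z^2 + 2*y^3 + y^2*z + x + 3*y

1. The degree is 3 — no degree-2 surface has this shape.
2. Observable constraints: every point of the z-axis in the box is on the surface; one y-axis crossing is at y = 0; it crosses the x-axis at the gridline x = 0.
3. These observations pin down the coefficients.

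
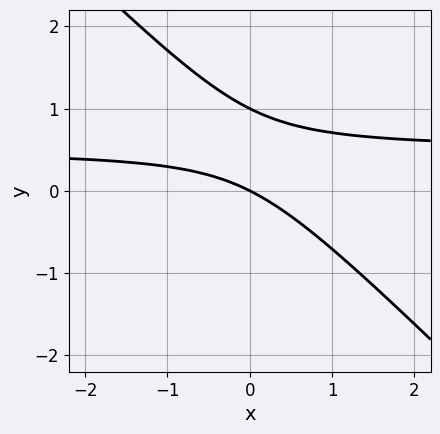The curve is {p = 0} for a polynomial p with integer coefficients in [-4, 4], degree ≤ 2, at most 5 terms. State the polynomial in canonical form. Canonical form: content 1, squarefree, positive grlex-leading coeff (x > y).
2*x*y + 2*y^2 - x - 2*y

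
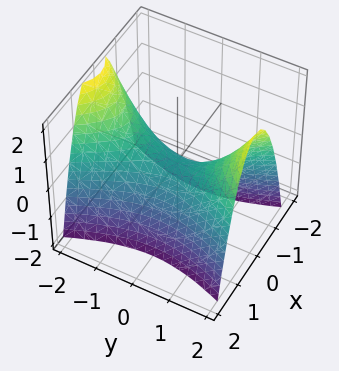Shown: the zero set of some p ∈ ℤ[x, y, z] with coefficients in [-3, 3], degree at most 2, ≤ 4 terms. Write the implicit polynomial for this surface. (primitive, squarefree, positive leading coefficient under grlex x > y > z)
The degree is 2 — a saddle surface; a quadric.
Symmetries: the x ↦ −x reflection is a symmetry, so x appears only in even powers; mirror symmetry y ↦ −y ⇒ only even powers of y.
Against the integer gridlines: it meets the x-axis at x = 0 (among the integer gridlines); it meets the y-axis at y = 0 (among the integer gridlines); one z-axis crossing is at z = 0.
The integer polynomial consistent with all of this is the stated p.

3*x^2 - y^2 + 2*z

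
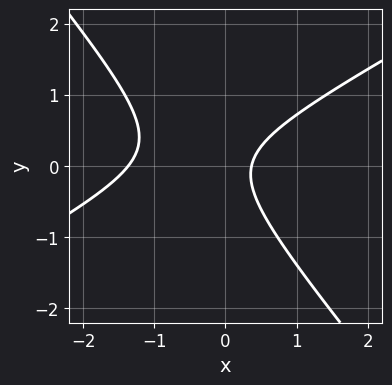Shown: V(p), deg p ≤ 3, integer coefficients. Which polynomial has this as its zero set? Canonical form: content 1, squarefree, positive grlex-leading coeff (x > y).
1. The degree is 2 — no degree-1 curve has this shape.
2. Reading off the gridlines: the curve avoids every integer y-axis point in the box.
3. These observations pin down the coefficients.

2*x^2 - 2*x*y - 3*y^2 + 2*x - 1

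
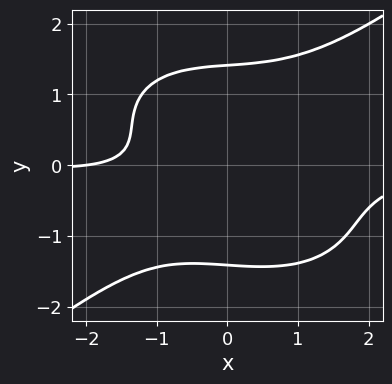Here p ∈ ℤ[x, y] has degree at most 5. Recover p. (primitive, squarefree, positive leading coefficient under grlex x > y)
x^3*y - 2*y^4 + 3*y^2 + x + 2

1. The degree is 4 — no degree-3 curve has this shape.
2. Against the integer gridlines: one x-axis crossing is at x = -2.
3. Assembling these constraints gives the stated polynomial.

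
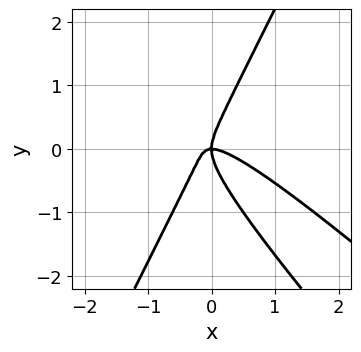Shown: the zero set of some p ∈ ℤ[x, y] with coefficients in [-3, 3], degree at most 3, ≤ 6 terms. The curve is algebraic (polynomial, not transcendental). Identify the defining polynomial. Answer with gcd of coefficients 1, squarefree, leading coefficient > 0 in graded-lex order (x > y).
2*x^3 + 3*x^2*y - y^3 + x*y

First, deg p = 3.
Next, against the integer gridlines: it crosses the y-axis at the gridline y = 0; it crosses the x-axis at the gridline x = 0.
Finally, solving for integer coefficients yields p as stated.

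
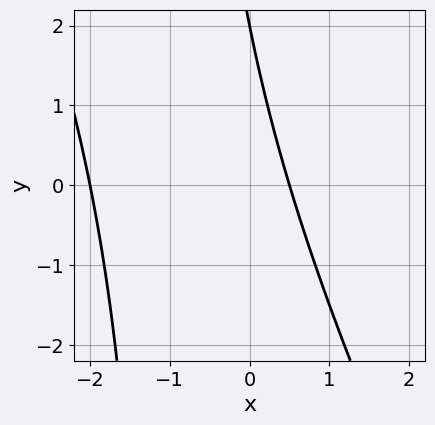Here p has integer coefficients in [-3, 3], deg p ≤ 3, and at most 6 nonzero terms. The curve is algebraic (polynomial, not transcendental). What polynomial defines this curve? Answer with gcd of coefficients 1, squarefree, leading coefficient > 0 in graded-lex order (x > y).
Degree: no degree-1 curve has this shape, so deg p = 2.
Checking where it meets the axes: one x-axis crossing is at x = -2; it crosses the y-axis at the gridline y = 2.
Fitting integer coefficients to these (and the overall shape) gives p.

2*x^2 + x*y + 3*x + y - 2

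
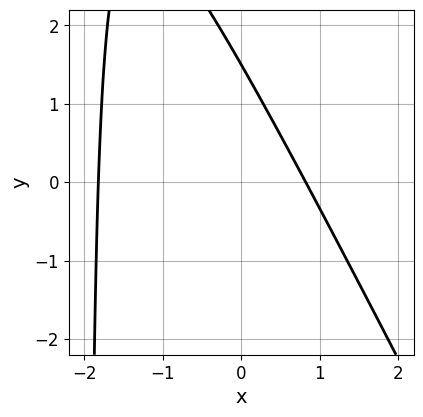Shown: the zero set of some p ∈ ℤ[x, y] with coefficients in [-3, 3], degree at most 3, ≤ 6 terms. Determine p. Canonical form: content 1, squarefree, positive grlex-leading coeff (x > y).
2*x^2 + x*y + 2*x + 2*y - 3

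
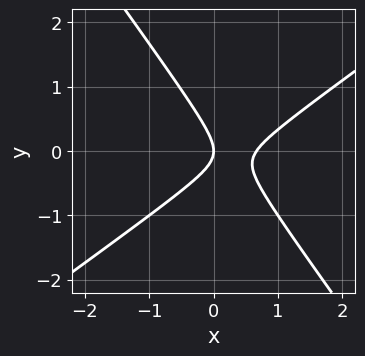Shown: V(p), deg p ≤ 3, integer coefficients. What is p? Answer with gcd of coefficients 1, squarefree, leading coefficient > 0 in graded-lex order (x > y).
(a) Degree: no degree-1 curve has this shape, so deg p = 2.
(b) Against the integer gridlines: one y-axis crossing is at y = 0; it meets the x-axis at x = 0 (among the integer gridlines).
(c) Fitting integer coefficients to these (and the overall shape) gives p.

3*x^2 - 2*x*y - 3*y^2 - 2*x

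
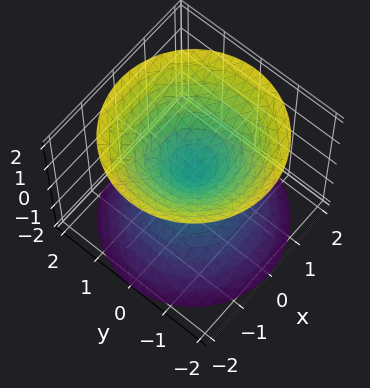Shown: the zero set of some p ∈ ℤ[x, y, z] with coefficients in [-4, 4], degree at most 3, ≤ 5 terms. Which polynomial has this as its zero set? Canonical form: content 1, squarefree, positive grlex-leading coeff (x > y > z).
1. The picture has 2 separate pieces.
2. The degree is 2 — a double cone through the origin; a quadric.
3. Symmetries: mirror symmetry z ↦ −z ⇒ only even powers of z; the surface is invariant under rotation about z: p = q(x² + y², z).
4. Checking where it meets the axes: one y-axis crossing is at y = 0; it meets the z-axis at z = 0 (among the integer gridlines); a circular section at z = -1 has radius exactly 1.
5. Solving for integer coefficients yields p as stated.

x^2 + y^2 - z^2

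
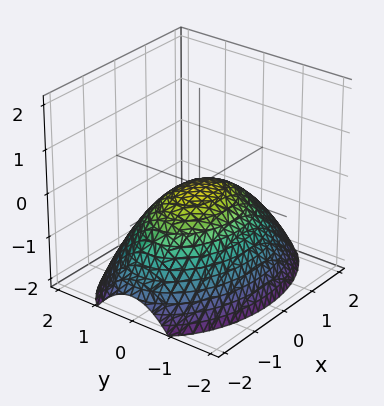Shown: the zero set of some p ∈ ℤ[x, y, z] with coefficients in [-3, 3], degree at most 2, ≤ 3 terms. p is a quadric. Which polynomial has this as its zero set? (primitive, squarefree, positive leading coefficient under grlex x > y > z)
x^2 + 2*y^2 + 3*z

First, the degree is 2 — a paraboloid; a quadric.
Next, symmetries: mirror symmetry x ↦ −x ⇒ only even powers of x; mirror symmetry y ↦ −y ⇒ only even powers of y.
Next, from the axis intercepts and sections: one z-axis crossing is at z = 0; it crosses the x-axis at the gridline x = 0.
Finally, fitting integer coefficients to these (and the overall shape) gives p.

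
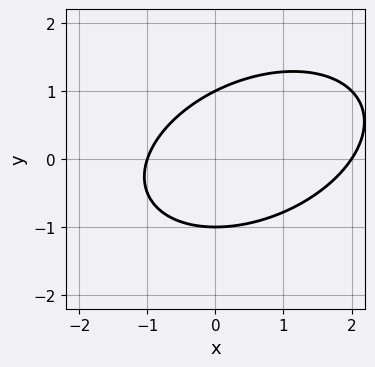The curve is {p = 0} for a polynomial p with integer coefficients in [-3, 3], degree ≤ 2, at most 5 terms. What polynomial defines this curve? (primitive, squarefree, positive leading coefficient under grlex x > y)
x^2 - x*y + 2*y^2 - x - 2

First, deg p = 2. A generic line meets the curve in up to 2 points.
Then, reading off the gridlines: among the integer gridlines, it crosses the x-axis at x ∈ {-1, 2}; among the integer gridlines, it crosses the y-axis at y ∈ {-1, 1}.
Finally, fitting integer coefficients to these (and the overall shape) gives p.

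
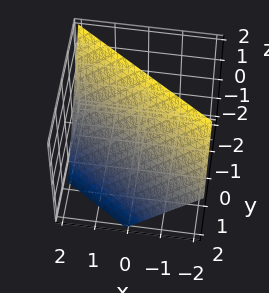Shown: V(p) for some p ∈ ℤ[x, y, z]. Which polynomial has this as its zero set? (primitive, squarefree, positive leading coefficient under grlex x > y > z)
2*x + 3*y + 2*z - 2

First, deg p = 1.
Then, reading off the gridlines: it crosses the x-axis at the gridline x = 1; one z-axis crossing is at z = 1.
Finally, fitting integer coefficients to these (and the overall shape) gives p.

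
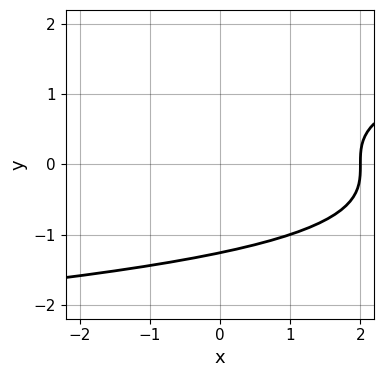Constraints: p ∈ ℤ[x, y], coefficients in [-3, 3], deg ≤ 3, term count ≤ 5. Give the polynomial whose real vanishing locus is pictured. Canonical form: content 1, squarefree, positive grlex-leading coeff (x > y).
The degree is 3 — the shape is more complex than any degree-2 curve.
Observable constraints: it crosses the x-axis at the gridline x = 2.
Assembling these constraints gives the stated polynomial.

y^3 - x + 2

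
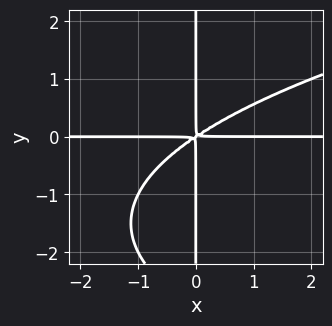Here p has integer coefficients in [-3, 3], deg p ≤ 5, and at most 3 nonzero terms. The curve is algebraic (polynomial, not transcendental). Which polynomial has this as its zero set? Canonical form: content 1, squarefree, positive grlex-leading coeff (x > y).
x*y^3 - 2*x^2*y + 3*x*y^2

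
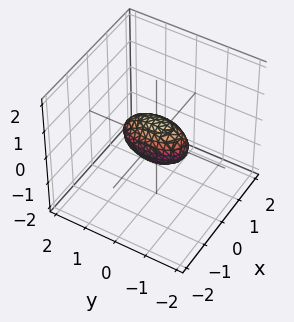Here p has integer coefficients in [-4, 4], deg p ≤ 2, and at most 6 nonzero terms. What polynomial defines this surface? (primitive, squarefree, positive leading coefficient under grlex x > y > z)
deg p = 2. Bounded and convex; a quadric.
Symmetries: it's symmetric under z → −z, forcing even powers of z; it's symmetric under y → −y, forcing even powers of y; it's symmetric under x → −x, forcing even powers of x.
From the axis intercepts and sections: among the integer gridlines, it crosses the y-axis at y ∈ {-1, 1}.
Fitting integer coefficients to these (and the overall shape) gives p.

3*x^2 + y^2 + 2*z^2 - 1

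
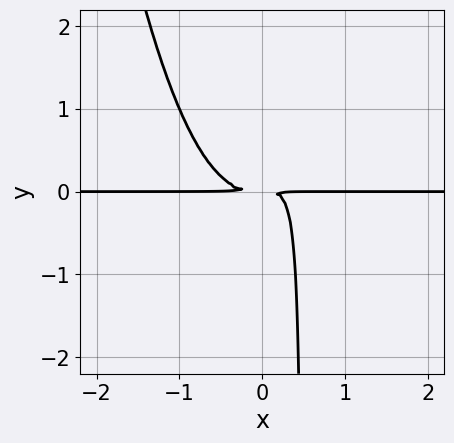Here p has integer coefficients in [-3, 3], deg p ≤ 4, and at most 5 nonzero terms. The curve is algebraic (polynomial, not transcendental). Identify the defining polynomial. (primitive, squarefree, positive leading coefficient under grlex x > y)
3*x^3*y - 2*x*y^2 + y^2

(a) deg p = 4. The shape is more complex than any degree-3 curve.
(b) From the visible intercepts: the visible x-axis segment lies entirely on the curve.
(c) Assembling these constraints gives the stated polynomial.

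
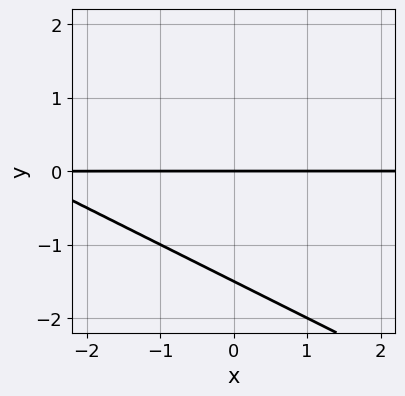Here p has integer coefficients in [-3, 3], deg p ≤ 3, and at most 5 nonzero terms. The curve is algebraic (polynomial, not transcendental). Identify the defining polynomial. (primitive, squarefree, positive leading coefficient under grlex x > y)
x*y + 2*y^2 + 3*y

First, deg p = 2. A generic line meets the curve in up to 2 points.
Next, against the integer gridlines: it crosses the y-axis at the gridline y = 0; the visible x-axis segment lies entirely on the curve.
Finally, assembling these constraints gives the stated polynomial.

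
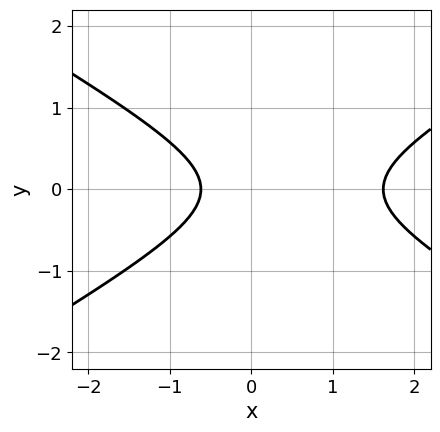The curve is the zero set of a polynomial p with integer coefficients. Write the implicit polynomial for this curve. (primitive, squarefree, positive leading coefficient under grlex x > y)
1. Degree: the shape is more complex than any degree-1 curve, so deg p = 2.
2. Symmetries: it's symmetric under y → −y, forcing even powers of y.
3. Checking where it meets the axes: no y-intercept at any integer in the box.
4. Together with the visible shape, these determine p as stated.

x^2 - 3*y^2 - x - 1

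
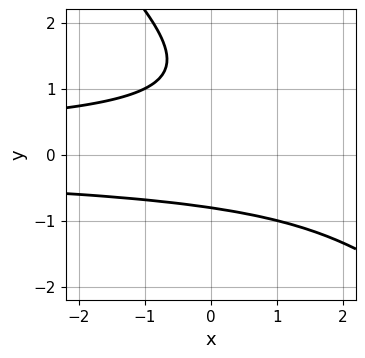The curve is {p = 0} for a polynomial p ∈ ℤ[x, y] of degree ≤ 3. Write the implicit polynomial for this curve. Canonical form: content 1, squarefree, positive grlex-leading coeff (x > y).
2*x*y^2 + 2*y^3 - 3*y^2 + 3

The degree is 3 — the shape is more complex than any degree-2 curve.
Observable constraints: the curve avoids every integer x-axis point in the box.
Solving for integer coefficients yields p as stated.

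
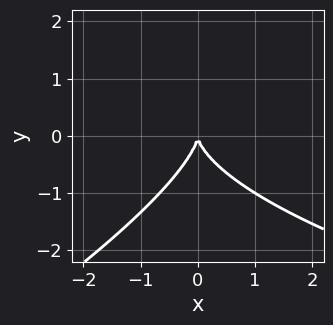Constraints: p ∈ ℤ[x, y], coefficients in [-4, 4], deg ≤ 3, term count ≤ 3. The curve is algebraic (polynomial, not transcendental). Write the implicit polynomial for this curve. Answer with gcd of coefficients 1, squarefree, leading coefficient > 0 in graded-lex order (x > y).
x*y^2 - 2*y^3 - 3*x^2

First, deg p = 3. No degree-2 curve has this shape.
Then, from the axis intercepts and sections: one y-axis crossing is at y = 0; one x-axis crossing is at x = 0.
Finally, fitting integer coefficients to these (and the overall shape) gives p.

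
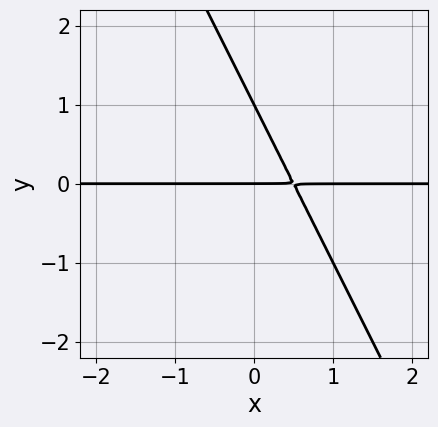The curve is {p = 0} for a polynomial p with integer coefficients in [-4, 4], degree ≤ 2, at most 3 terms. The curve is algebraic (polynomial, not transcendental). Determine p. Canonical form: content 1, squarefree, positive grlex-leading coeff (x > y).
2*x*y + y^2 - y

deg p = 2.
Reading off the gridlines: the y-axis gridline crossings are at y ∈ {0, 1}; every point of the x-axis in the box is on the curve.
Fitting integer coefficients to these (and the overall shape) gives p.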